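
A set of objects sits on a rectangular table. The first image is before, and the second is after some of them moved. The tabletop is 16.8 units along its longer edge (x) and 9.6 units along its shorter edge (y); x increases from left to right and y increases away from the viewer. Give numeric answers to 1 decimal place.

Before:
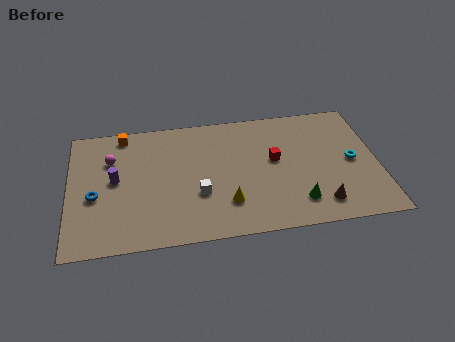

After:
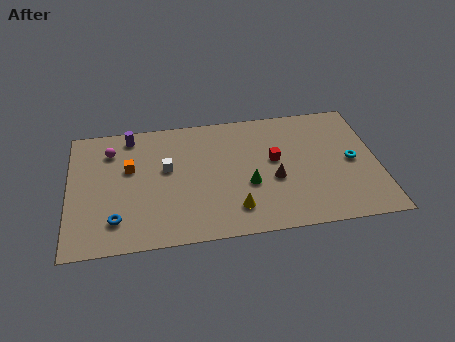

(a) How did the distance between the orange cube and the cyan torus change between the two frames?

-0.8

Before: roughly 13.0 units apart; after: 12.2. That's 0.8 units closer together.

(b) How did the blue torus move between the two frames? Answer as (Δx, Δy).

(1.1, -1.9)

From the two frames, the blue torus sits at roughly (1.4, 4.0) before and (2.5, 2.1) after.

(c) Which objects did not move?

the cyan torus and the red cube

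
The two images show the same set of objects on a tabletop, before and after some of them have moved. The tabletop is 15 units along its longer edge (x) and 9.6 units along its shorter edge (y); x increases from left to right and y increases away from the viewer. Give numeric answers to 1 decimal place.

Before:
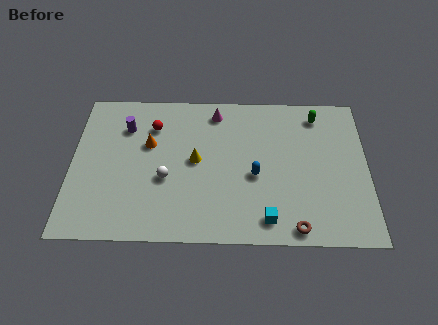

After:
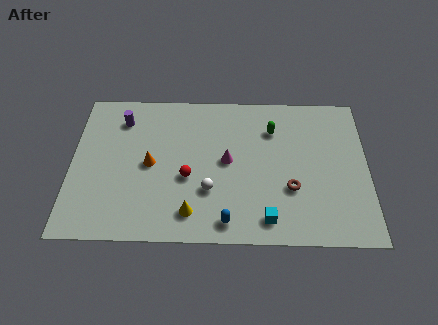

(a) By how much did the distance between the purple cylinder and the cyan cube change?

+0.5

The distance was about 9.2 in the first image and 9.7 in the second, so they moved 0.5 units further apart.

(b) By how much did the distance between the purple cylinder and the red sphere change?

+3.6

The distance was about 1.4 in the first image and 5.0 in the second, so they moved 3.6 units further apart.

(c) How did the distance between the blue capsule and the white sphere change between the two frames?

-2.4

They were about 4.5 units apart before and 2.1 after — 2.4 units closer together.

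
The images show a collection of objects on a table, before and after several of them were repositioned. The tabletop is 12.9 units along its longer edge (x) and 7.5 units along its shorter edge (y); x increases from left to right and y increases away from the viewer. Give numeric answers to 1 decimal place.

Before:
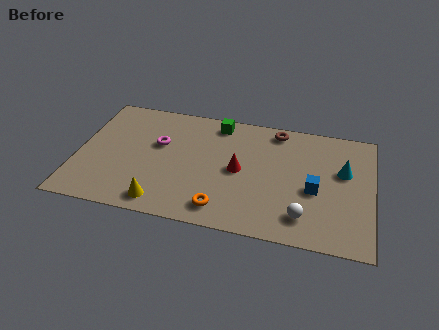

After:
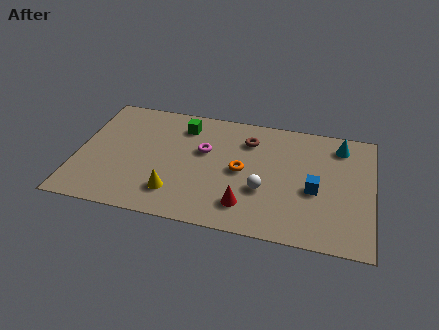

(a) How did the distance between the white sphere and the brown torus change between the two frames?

-2.2

The distance was about 5.3 in the first image and 3.1 in the second, so they moved 2.2 units closer together.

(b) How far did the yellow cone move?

0.9

The yellow cone was near (3.9, 1.0) before and (4.4, 1.7) after, so it travelled √(0.5² + 0.7²) ≈ 0.9 units.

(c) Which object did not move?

the blue cube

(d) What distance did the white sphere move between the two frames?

2.2

From (10.0, 1.5) to (8.2, 2.7), the white sphere covered √(1.8² + 1.2²) ≈ 2.2 units.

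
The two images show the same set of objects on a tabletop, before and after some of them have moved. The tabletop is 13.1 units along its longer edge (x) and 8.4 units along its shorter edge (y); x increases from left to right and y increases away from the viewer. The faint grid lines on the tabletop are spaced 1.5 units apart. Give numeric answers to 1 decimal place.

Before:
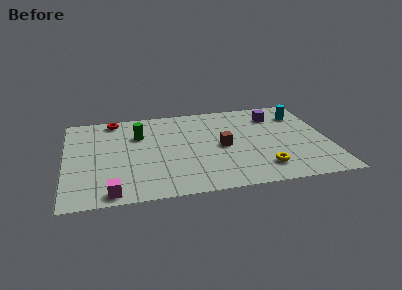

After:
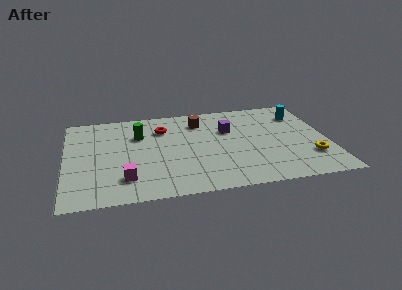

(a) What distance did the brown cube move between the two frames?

2.8

From (7.8, 4.0) to (6.8, 6.6), the brown cube covered √(1.0² + 2.6²) ≈ 2.8 units.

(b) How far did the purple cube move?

2.6

The purple cube moved from about (10.6, 6.5) to (8.2, 5.5), a distance of √(2.4² + 1.0²) ≈ 2.6.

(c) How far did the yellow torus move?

2.5

From (9.7, 1.7) to (12.1, 2.3), the yellow torus covered √(2.4² + 0.6²) ≈ 2.5 units.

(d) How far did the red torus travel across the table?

2.7

The red torus was near (2.5, 7.5) before and (4.9, 6.2) after, so it travelled √(2.4² + 1.3²) ≈ 2.7 units.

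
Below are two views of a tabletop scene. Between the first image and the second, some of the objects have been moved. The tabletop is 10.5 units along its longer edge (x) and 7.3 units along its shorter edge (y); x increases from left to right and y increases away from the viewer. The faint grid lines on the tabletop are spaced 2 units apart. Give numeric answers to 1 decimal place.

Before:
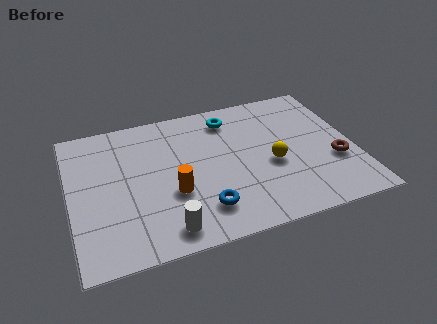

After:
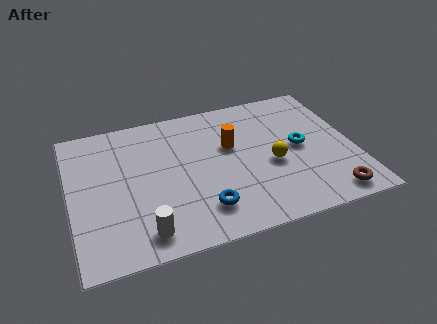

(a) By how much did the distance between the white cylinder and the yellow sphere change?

+0.7

They were about 4.6 units apart before and 5.3 after — 0.7 units further apart.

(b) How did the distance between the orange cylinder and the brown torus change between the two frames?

-1.1

Before: roughly 6.0 units apart; after: 4.9. That's 1.1 units closer together.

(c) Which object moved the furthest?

the cyan torus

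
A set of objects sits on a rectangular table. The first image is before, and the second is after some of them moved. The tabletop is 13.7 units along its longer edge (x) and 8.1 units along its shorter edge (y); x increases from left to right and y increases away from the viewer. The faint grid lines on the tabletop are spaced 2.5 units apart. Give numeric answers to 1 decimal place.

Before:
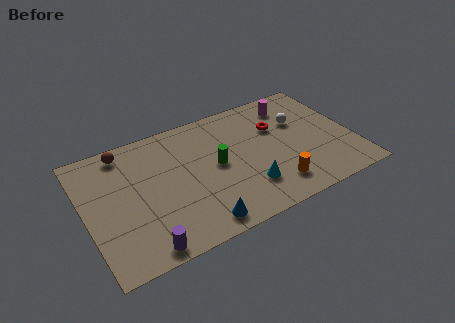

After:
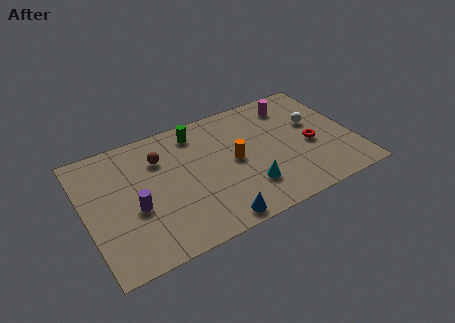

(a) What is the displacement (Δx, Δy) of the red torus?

(1.5, -1.9)

From the two frames, the red torus sits at roughly (10.0, 5.4) before and (11.5, 3.5) after.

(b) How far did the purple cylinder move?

2.5

The purple cylinder moved from about (2.5, 0.8) to (2.4, 3.3), a distance of √(0.1² + 2.5²) ≈ 2.5.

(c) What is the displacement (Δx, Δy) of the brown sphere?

(1.7, -1.2)

The brown sphere was at about (2.3, 7.1) and moved to about (4.0, 5.9).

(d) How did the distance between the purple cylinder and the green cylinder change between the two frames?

-0.4

The distance was about 5.4 in the first image and 5.0 in the second, so they moved 0.4 units closer together.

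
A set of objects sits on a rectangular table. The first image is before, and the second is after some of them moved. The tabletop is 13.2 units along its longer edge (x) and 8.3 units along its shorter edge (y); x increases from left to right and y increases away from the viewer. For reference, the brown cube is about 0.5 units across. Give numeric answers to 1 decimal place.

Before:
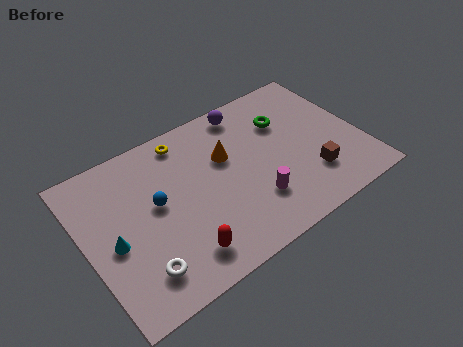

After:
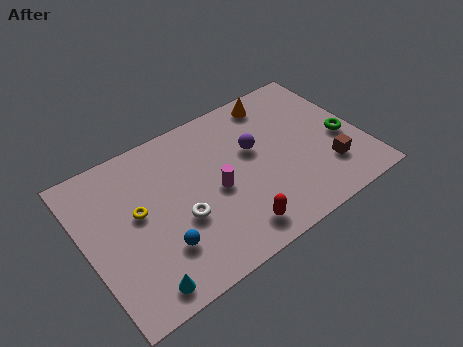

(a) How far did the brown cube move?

0.8

The brown cube was near (10.5, 2.2) before and (11.3, 2.2) after, so it travelled √(0.8² + 0.0²) ≈ 0.8 units.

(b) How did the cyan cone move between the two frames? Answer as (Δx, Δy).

(0.8, -2.7)

From the two frames, the cyan cone sits at roughly (1.2, 3.7) before and (2.0, 1.0) after.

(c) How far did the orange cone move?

3.4

The orange cone moved from about (6.9, 5.3) to (9.7, 7.2), a distance of √(2.8² + 1.9²) ≈ 3.4.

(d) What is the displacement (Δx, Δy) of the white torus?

(2.2, 1.5)

The white torus was at about (2.1, 1.7) and moved to about (4.3, 3.2).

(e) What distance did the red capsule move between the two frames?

2.5

From (4.0, 1.5) to (6.5, 1.3), the red capsule covered √(2.5² + 0.2²) ≈ 2.5 units.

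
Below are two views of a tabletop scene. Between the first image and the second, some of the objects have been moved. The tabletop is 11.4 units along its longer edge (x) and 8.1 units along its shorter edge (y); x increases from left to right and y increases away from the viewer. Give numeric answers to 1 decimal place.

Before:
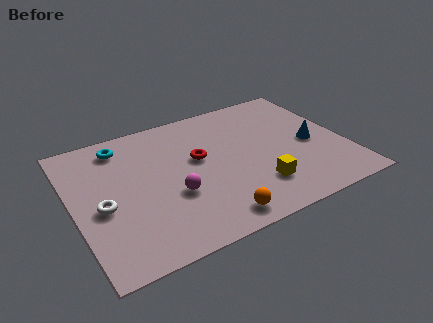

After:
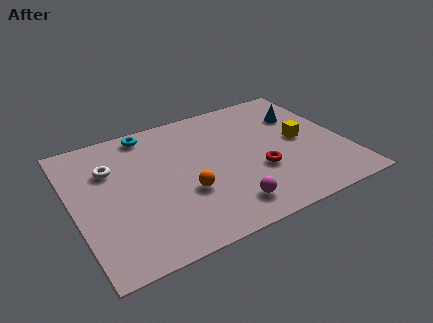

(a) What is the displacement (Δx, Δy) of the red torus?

(2.3, -1.8)

The red torus started near (5.3, 4.7) and ended near (7.6, 2.9).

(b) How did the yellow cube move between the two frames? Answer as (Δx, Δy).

(2.2, 2.1)

The yellow cube started near (7.4, 2.0) and ended near (9.6, 4.1).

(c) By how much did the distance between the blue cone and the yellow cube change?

-1.5

They were about 3.1 units apart before and 1.6 after — 1.5 units closer together.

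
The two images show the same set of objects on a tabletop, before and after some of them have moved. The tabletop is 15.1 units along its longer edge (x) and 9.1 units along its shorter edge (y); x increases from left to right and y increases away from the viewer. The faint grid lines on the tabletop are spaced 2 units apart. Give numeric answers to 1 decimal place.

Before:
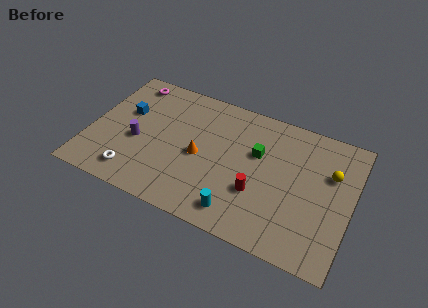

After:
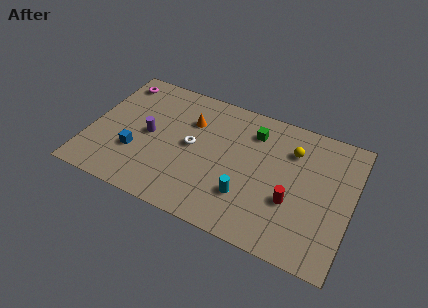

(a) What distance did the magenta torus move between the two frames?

0.7

The magenta torus moved from about (1.8, 7.9) to (1.1, 7.7), a distance of √(0.7² + 0.2²) ≈ 0.7.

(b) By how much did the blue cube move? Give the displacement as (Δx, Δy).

(0.9, -2.6)

The blue cube was at about (1.9, 5.6) and moved to about (2.8, 3.0).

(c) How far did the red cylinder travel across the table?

1.9

The red cylinder moved from about (9.9, 3.1) to (11.8, 3.3), a distance of √(1.9² + 0.2²) ≈ 1.9.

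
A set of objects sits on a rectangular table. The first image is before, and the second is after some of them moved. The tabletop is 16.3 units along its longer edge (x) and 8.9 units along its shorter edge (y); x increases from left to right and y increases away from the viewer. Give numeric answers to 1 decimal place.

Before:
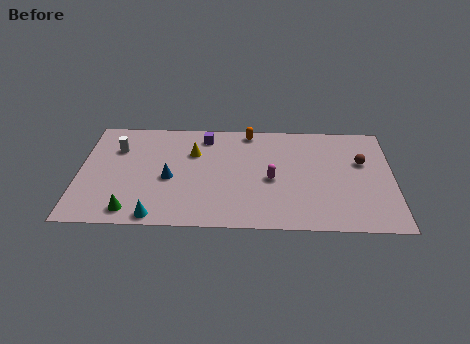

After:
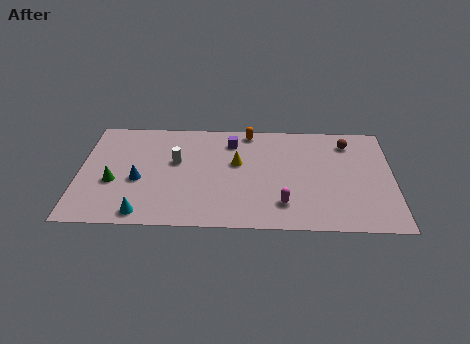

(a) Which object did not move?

the orange capsule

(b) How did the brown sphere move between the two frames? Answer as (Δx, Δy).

(-0.7, 1.6)

The brown sphere started near (14.7, 5.6) and ended near (14.0, 7.2).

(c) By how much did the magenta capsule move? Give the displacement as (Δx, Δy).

(0.6, -2.0)

From the two frames, the magenta capsule sits at roughly (10.0, 4.0) before and (10.6, 2.0) after.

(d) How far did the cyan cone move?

0.7

The cyan cone moved from about (4.1, 0.8) to (3.4, 1.0), a distance of √(0.7² + 0.2²) ≈ 0.7.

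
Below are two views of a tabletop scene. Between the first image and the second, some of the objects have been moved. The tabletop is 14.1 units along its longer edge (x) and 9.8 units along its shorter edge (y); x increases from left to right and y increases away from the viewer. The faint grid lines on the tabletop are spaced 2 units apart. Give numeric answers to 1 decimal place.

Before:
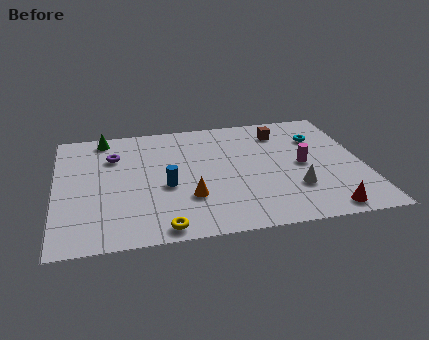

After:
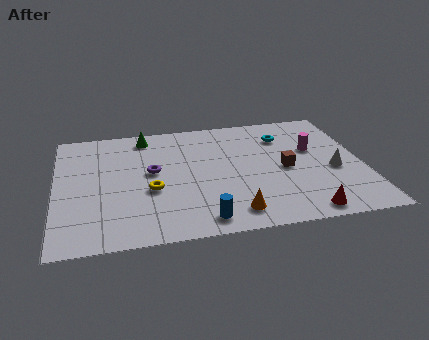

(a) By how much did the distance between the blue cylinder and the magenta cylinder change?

+0.9

Before: roughly 6.3 units apart; after: 7.2. That's 0.9 units further apart.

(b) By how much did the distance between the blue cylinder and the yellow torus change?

+0.3

The distance was about 3.2 in the first image and 3.5 in the second, so they moved 0.3 units further apart.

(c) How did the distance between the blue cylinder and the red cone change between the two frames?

-3.1

The distance was about 7.7 in the first image and 4.6 in the second, so they moved 3.1 units closer together.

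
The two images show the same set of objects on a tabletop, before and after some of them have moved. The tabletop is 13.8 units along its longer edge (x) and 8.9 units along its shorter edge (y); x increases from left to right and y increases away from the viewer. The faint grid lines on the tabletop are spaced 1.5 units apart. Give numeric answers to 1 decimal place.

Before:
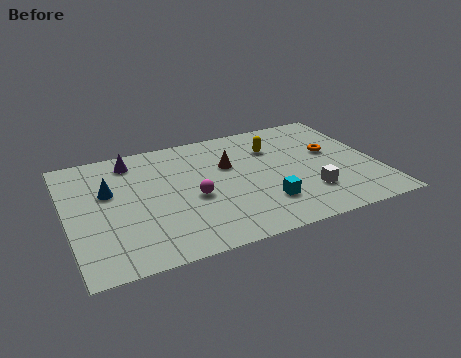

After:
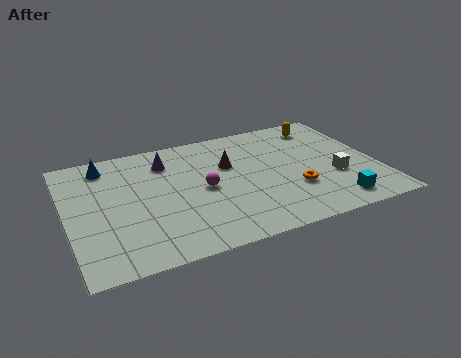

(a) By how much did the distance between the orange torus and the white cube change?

-1.2

They were about 3.1 units apart before and 1.9 after — 1.2 units closer together.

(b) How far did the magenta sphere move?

0.7

The magenta sphere moved from about (5.5, 3.8) to (6.0, 4.3), a distance of √(0.5² + 0.5²) ≈ 0.7.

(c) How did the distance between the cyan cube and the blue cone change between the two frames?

+4.1

Before: roughly 7.3 units apart; after: 11.4. That's 4.1 units further apart.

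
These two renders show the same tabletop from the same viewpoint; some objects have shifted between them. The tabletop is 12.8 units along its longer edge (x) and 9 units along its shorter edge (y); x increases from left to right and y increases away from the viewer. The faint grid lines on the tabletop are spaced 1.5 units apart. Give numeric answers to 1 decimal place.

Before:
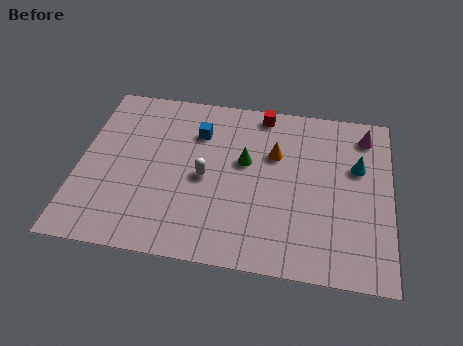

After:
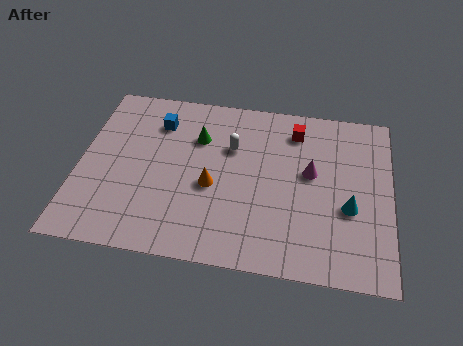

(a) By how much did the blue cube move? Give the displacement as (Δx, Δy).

(-1.7, 0.3)

The blue cube was at about (4.8, 6.6) and moved to about (3.1, 6.9).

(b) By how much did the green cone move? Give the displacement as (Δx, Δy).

(-2.0, 1.0)

From the two frames, the green cone sits at roughly (6.8, 5.3) before and (4.8, 6.3) after.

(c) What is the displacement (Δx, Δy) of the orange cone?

(-2.5, -2.1)

The orange cone started near (8.0, 5.9) and ended near (5.5, 3.8).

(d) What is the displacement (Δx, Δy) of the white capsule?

(1.0, 1.8)

From the two frames, the white capsule sits at roughly (5.2, 4.2) before and (6.2, 6.0) after.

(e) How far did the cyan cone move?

2.2

The cyan cone was near (11.4, 5.7) before and (11.1, 3.5) after, so it travelled √(0.3² + 2.2²) ≈ 2.2 units.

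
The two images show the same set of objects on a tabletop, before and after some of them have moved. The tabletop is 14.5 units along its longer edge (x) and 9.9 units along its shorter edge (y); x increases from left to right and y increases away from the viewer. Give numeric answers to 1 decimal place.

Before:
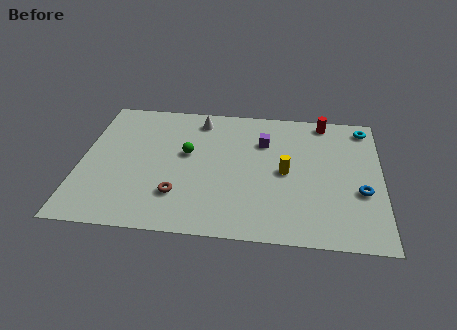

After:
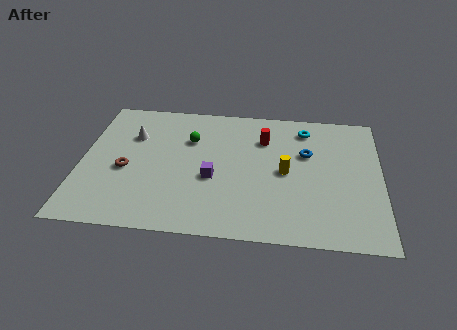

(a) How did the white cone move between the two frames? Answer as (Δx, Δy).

(-3.2, -1.6)

The white cone was at about (5.6, 8.4) and moved to about (2.4, 6.8).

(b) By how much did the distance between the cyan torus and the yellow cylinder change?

-1.9

The distance was about 5.4 in the first image and 3.5 in the second, so they moved 1.9 units closer together.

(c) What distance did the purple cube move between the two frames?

3.8

The purple cube was near (8.8, 7.0) before and (6.4, 4.0) after, so it travelled √(2.4² + 3.0²) ≈ 3.8 units.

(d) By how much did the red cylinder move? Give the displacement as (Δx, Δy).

(-2.9, -1.7)

The red cylinder was at about (11.7, 8.9) and moved to about (8.8, 7.2).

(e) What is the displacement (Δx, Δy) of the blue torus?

(-2.6, 2.6)

From the two frames, the blue torus sits at roughly (13.5, 3.7) before and (10.9, 6.3) after.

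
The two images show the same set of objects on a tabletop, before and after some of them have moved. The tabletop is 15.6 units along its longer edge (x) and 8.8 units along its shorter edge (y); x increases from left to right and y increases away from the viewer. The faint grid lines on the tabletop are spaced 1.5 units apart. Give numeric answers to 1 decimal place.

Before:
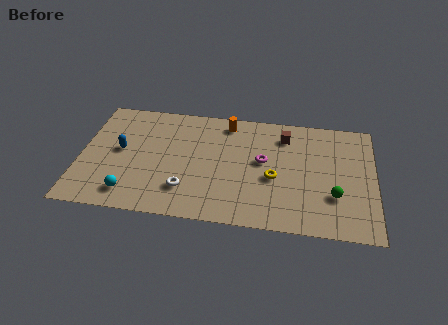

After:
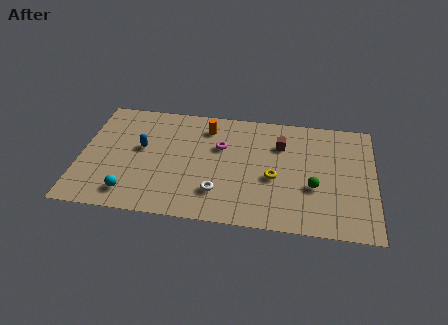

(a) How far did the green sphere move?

1.2

From (13.5, 2.8) to (12.4, 3.3), the green sphere covered √(1.1² + 0.5²) ≈ 1.2 units.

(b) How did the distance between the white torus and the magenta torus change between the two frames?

-1.3

They were about 4.8 units apart before and 3.5 after — 1.3 units closer together.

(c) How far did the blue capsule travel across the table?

1.1

The blue capsule was near (2.1, 4.7) before and (3.2, 5.0) after, so it travelled √(1.1² + 0.3²) ≈ 1.1 units.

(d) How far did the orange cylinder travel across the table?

1.2

From (7.7, 7.6) to (6.6, 7.1), the orange cylinder covered √(1.1² + 0.5²) ≈ 1.2 units.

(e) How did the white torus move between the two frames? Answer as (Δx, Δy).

(1.7, 0.0)

The white torus was at about (5.7, 2.2) and moved to about (7.4, 2.2).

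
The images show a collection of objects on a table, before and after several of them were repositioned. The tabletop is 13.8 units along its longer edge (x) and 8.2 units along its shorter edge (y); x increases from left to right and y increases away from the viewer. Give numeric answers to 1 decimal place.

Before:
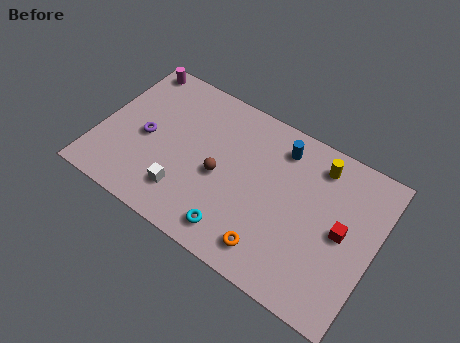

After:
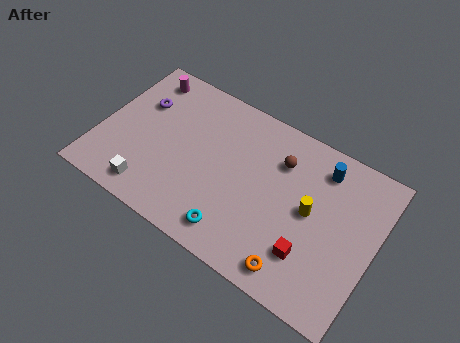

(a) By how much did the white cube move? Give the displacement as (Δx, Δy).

(-1.6, -0.7)

The white cube was at about (4.6, 1.9) and moved to about (3.0, 1.2).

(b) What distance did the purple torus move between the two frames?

1.8

The purple torus moved from about (2.3, 3.8) to (1.7, 5.5), a distance of √(0.6² + 1.7²) ≈ 1.8.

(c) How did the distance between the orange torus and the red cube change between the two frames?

-2.9

The distance was about 4.1 in the first image and 1.2 in the second, so they moved 2.9 units closer together.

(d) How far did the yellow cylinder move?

2.5

The yellow cylinder was near (10.6, 6.8) before and (10.6, 4.3) after, so it travelled √(0.0² + 2.5²) ≈ 2.5 units.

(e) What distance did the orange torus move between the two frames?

1.3

The orange torus moved from about (9.1, 1.4) to (10.4, 1.1), a distance of √(1.3² + 0.3²) ≈ 1.3.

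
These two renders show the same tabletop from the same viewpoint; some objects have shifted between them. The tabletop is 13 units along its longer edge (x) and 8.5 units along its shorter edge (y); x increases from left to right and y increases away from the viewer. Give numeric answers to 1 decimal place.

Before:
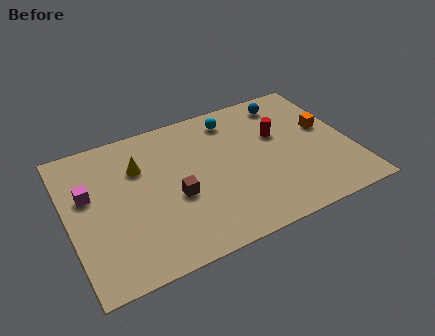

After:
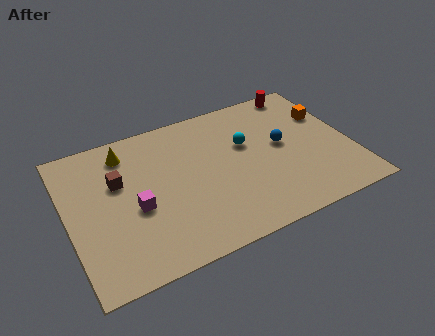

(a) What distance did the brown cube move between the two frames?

3.1

The brown cube moved from about (4.8, 3.5) to (2.4, 5.4), a distance of √(2.4² + 1.9²) ≈ 3.1.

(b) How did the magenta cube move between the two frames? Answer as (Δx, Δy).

(2.0, -1.6)

The magenta cube started near (1.0, 5.2) and ended near (3.0, 3.6).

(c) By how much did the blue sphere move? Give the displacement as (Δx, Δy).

(-0.6, -2.6)

The blue sphere started near (10.5, 7.2) and ended near (9.9, 4.6).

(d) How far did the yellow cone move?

1.2

The yellow cone moved from about (3.4, 5.9) to (2.9, 7.0), a distance of √(0.5² + 1.1²) ≈ 1.2.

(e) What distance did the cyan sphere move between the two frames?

1.8

From (7.9, 7.1) to (8.3, 5.3), the cyan sphere covered √(0.4² + 1.8²) ≈ 1.8 units.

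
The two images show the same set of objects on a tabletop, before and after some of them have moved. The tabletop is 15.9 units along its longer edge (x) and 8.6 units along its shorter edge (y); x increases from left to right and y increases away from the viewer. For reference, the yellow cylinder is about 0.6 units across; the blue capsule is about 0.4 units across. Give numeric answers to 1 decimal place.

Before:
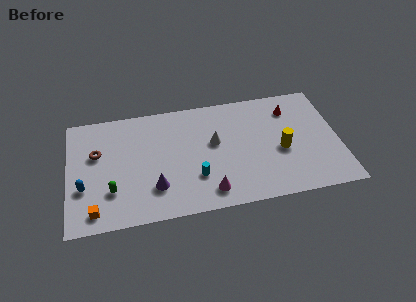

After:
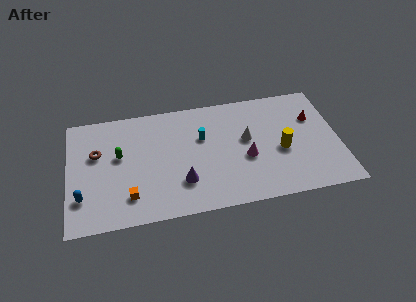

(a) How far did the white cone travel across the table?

1.9

From (8.6, 5.0) to (10.5, 4.9), the white cone covered √(1.9² + 0.1²) ≈ 1.9 units.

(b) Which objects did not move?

the brown torus and the yellow cylinder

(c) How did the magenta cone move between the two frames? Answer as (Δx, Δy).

(2.3, 2.1)

The magenta cone started near (8.1, 1.4) and ended near (10.4, 3.5).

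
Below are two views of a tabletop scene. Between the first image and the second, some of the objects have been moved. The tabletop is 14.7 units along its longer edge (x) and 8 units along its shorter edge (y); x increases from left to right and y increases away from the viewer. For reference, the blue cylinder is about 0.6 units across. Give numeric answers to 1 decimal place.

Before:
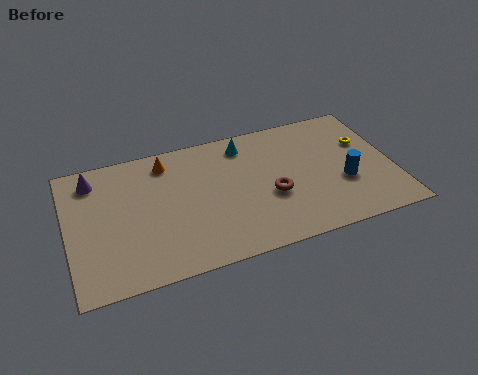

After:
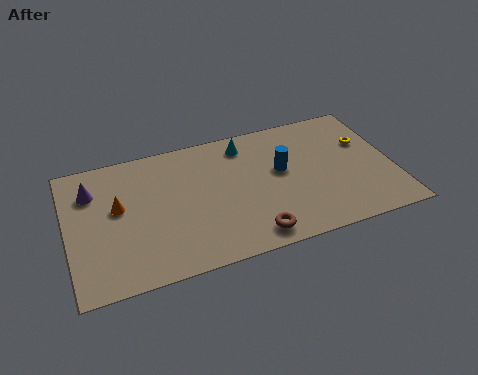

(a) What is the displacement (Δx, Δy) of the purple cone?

(-0.1, -0.7)

The purple cone started near (1.3, 6.6) and ended near (1.2, 5.9).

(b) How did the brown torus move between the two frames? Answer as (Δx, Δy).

(-1.1, -2.1)

The brown torus started near (9.1, 3.2) and ended near (8.0, 1.1).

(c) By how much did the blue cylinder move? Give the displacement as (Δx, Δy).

(-2.7, 1.6)

From the two frames, the blue cylinder sits at roughly (12.4, 3.0) before and (9.7, 4.6) after.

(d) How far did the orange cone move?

3.1

From (4.6, 6.7) to (2.3, 4.6), the orange cone covered √(2.3² + 2.1²) ≈ 3.1 units.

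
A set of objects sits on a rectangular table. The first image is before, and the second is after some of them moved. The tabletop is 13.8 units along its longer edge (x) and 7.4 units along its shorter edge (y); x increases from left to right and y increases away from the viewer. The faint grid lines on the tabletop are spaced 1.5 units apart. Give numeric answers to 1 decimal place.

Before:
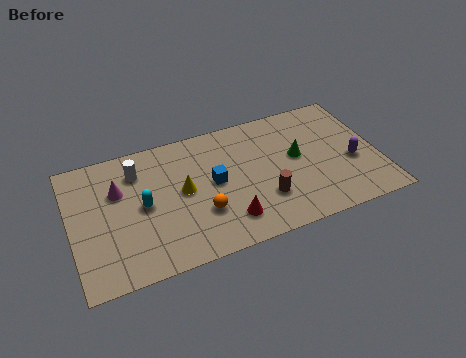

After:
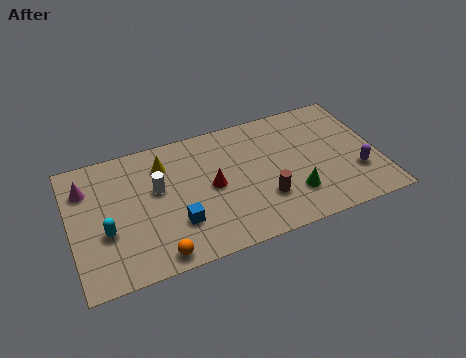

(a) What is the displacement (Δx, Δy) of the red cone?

(-0.5, 2.1)

The red cone started near (6.8, 1.6) and ended near (6.3, 3.7).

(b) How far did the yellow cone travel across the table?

1.9

From (5.0, 3.9) to (4.3, 5.7), the yellow cone covered √(0.7² + 1.8²) ≈ 1.9 units.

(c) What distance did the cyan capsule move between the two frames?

1.9

The cyan capsule was near (3.2, 3.7) before and (1.5, 2.8) after, so it travelled √(1.7² + 0.9²) ≈ 1.9 units.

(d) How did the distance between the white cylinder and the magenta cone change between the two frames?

+2.1

Before: roughly 1.2 units apart; after: 3.3. That's 2.1 units further apart.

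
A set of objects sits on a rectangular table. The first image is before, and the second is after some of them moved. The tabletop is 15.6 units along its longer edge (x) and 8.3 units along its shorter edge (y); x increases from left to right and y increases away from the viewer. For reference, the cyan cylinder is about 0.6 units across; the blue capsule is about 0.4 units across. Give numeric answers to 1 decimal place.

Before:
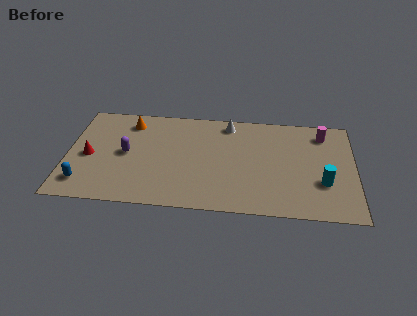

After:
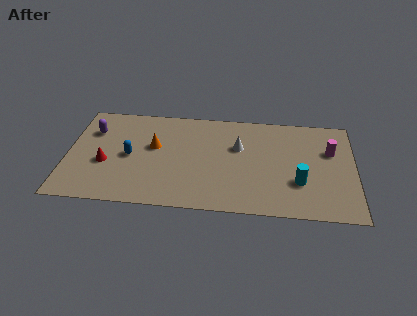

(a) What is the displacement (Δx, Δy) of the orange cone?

(1.4, -1.9)

The orange cone was at about (3.3, 6.8) and moved to about (4.7, 4.9).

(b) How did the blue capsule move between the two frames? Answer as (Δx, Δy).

(2.4, 2.4)

From the two frames, the blue capsule sits at roughly (1.0, 1.6) before and (3.4, 4.0) after.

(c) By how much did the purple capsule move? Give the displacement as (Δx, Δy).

(-1.9, 1.7)

From the two frames, the purple capsule sits at roughly (3.2, 4.2) before and (1.3, 5.9) after.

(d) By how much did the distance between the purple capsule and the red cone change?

+0.7

Before: roughly 2.0 units apart; after: 2.7. That's 0.7 units further apart.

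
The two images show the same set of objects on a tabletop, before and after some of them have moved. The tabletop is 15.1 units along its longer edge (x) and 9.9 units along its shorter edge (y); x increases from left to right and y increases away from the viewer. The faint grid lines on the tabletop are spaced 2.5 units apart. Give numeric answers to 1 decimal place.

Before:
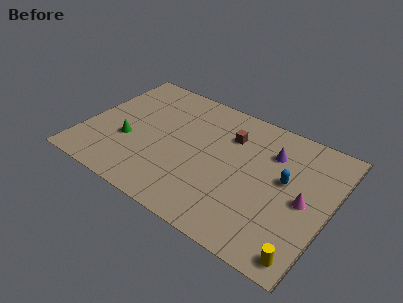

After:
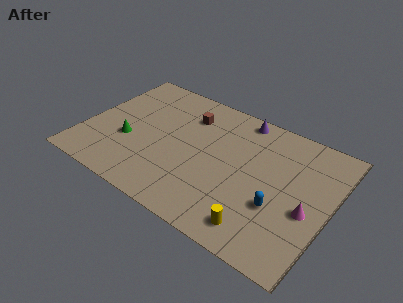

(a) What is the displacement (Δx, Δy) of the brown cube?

(-2.7, 0.3)

The brown cube started near (8.6, 7.2) and ended near (5.9, 7.5).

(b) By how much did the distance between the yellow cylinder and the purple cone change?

+1.0

Before: roughly 6.8 units apart; after: 7.8. That's 1.0 units further apart.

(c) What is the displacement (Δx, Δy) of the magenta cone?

(0.3, -0.6)

From the two frames, the magenta cone sits at roughly (13.6, 4.7) before and (13.9, 4.1) after.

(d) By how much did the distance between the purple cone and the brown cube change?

+0.8

Before: roughly 2.6 units apart; after: 3.4. That's 0.8 units further apart.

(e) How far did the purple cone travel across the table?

2.8

The purple cone was near (11.2, 7.2) before and (9.0, 8.9) after, so it travelled √(2.2² + 1.7²) ≈ 2.8 units.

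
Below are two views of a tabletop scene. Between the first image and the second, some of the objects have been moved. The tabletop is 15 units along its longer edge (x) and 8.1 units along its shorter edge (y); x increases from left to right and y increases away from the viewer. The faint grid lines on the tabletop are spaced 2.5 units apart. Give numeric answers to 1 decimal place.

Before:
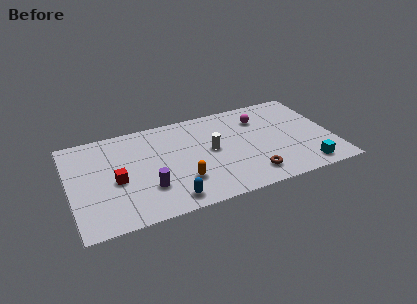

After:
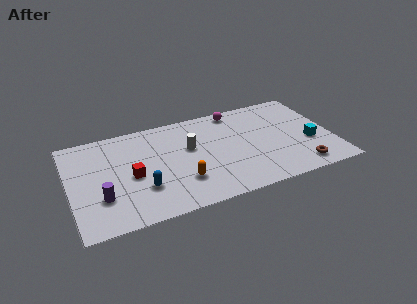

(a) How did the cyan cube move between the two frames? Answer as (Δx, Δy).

(0.5, 2.0)

The cyan cube was at about (13.2, 1.1) and moved to about (13.7, 3.1).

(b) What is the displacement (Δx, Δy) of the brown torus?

(2.8, -0.3)

The brown torus was at about (10.1, 1.5) and moved to about (12.9, 1.2).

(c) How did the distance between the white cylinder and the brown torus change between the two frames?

+3.6

The distance was about 3.4 in the first image and 7.0 in the second, so they moved 3.6 units further apart.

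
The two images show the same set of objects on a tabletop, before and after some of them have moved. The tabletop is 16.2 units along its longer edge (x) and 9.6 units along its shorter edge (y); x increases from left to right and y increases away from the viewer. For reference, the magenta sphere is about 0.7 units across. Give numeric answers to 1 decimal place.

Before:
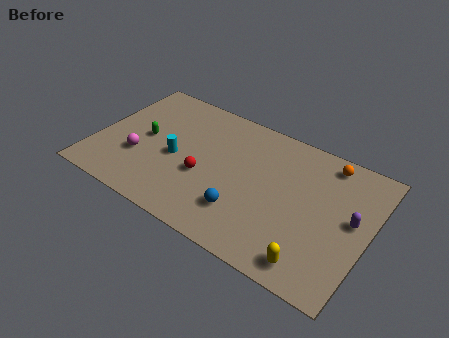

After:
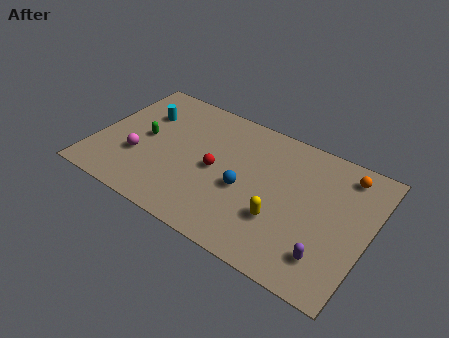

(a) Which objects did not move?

the green capsule and the magenta sphere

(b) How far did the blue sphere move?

1.6

The blue sphere was near (9.2, 2.5) before and (9.0, 4.1) after, so it travelled √(0.2² + 1.6²) ≈ 1.6 units.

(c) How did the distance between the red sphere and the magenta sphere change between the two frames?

+0.8

Before: roughly 3.9 units apart; after: 4.7. That's 0.8 units further apart.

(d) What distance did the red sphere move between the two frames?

1.0

The red sphere was near (6.6, 3.8) before and (7.2, 4.6) after, so it travelled √(0.6² + 0.8²) ≈ 1.0 units.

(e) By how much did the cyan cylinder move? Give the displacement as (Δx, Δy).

(-2.4, 2.4)

From the two frames, the cyan cylinder sits at roughly (4.8, 4.3) before and (2.4, 6.7) after.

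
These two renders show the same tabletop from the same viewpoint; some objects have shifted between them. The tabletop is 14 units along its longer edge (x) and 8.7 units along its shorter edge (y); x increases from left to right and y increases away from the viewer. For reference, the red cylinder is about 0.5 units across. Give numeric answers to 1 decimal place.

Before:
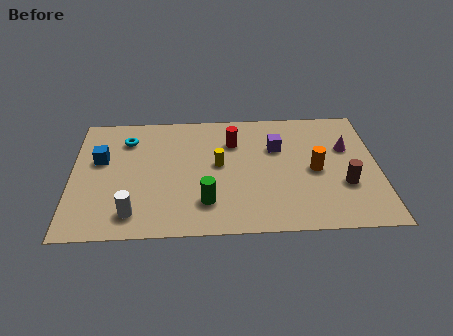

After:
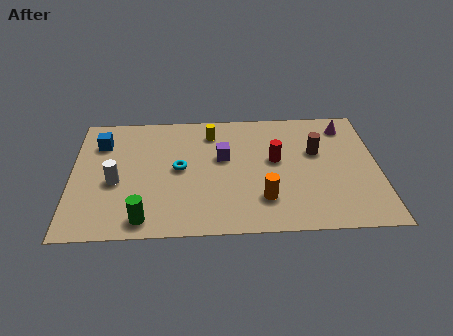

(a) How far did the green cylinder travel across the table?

3.0

From (6.1, 2.1) to (3.3, 1.1), the green cylinder covered √(2.8² + 1.0²) ≈ 3.0 units.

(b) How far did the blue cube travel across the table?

1.2

From (1.3, 5.3) to (1.3, 6.5), the blue cube covered √(0.0² + 1.2²) ≈ 1.2 units.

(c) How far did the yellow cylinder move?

2.3

From (6.7, 4.7) to (6.4, 7.0), the yellow cylinder covered √(0.3² + 2.3²) ≈ 2.3 units.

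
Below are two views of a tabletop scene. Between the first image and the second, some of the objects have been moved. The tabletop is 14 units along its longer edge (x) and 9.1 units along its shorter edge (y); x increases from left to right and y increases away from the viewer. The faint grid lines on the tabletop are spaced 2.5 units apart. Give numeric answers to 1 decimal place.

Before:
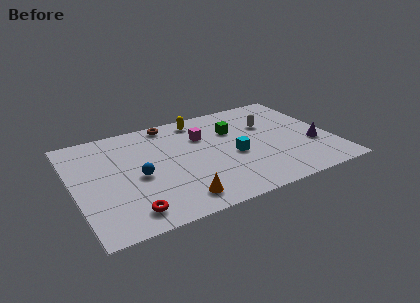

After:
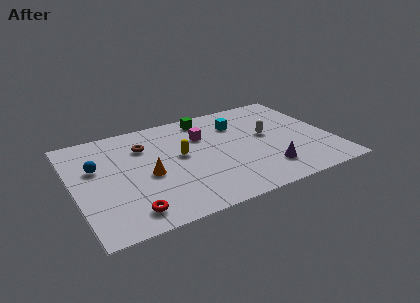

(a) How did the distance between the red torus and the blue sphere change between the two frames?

+1.7

The distance was about 2.8 in the first image and 4.5 in the second, so they moved 1.7 units further apart.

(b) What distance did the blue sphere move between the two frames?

2.6

The blue sphere moved from about (3.4, 4.1) to (1.3, 5.7), a distance of √(2.1² + 1.6²) ≈ 2.6.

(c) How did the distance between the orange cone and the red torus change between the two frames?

+0.3

Before: roughly 2.6 units apart; after: 2.9. That's 0.3 units further apart.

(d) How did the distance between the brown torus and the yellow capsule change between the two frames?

+0.8

Before: roughly 1.6 units apart; after: 2.4. That's 0.8 units further apart.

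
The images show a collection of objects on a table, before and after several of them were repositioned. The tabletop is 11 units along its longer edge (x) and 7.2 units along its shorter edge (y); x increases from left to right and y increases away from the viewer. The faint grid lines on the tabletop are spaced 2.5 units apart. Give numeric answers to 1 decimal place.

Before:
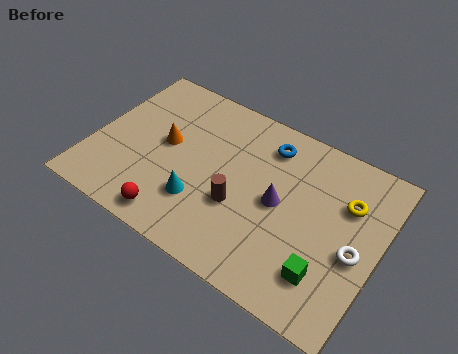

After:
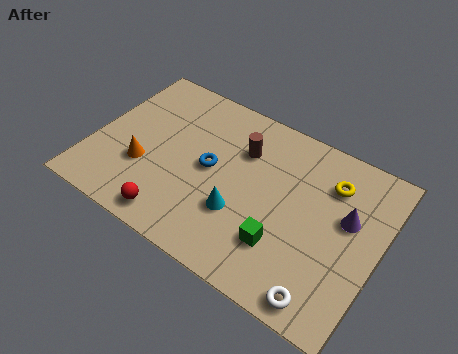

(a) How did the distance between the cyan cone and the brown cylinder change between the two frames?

+1.2

The distance was about 1.5 in the first image and 2.7 in the second, so they moved 1.2 units further apart.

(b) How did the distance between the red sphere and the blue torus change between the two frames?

-2.7

Before: roughly 5.6 units apart; after: 2.9. That's 2.7 units closer together.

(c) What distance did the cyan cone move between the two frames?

1.5

The cyan cone moved from about (4.4, 2.1) to (5.9, 2.4), a distance of √(1.5² + 0.3²) ≈ 1.5.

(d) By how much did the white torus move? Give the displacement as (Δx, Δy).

(-0.8, -2.3)

The white torus was at about (10.2, 3.1) and moved to about (9.4, 0.8).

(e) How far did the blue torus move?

2.8

The blue torus moved from about (6.4, 5.8) to (4.5, 3.7), a distance of √(1.9² + 2.1²) ≈ 2.8.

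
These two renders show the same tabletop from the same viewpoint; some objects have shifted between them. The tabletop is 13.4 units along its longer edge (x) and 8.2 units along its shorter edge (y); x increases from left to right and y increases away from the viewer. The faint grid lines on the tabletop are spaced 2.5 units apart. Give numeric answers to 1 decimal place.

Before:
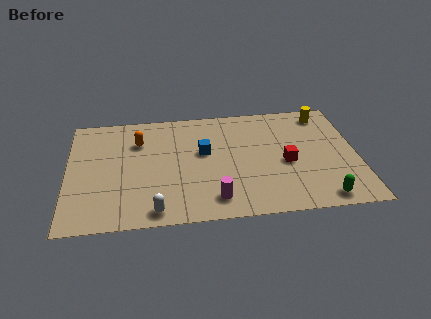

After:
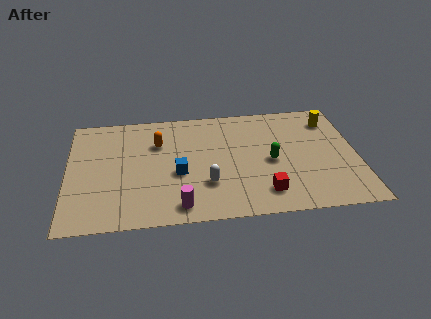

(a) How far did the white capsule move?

2.9

From (4.0, 0.9) to (6.4, 2.5), the white capsule covered √(2.4² + 1.6²) ≈ 2.9 units.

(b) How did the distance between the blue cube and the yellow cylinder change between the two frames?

+1.7

They were about 6.1 units apart before and 7.8 after — 1.7 units further apart.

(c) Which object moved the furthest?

the green capsule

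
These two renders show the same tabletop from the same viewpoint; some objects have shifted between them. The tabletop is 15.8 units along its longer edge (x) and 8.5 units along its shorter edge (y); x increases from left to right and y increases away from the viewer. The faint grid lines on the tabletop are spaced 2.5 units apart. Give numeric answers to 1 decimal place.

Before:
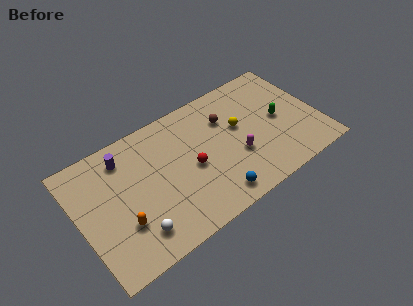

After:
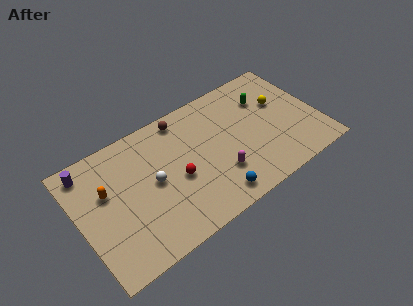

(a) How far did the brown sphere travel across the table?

3.1

From (10.0, 6.0) to (7.3, 7.5), the brown sphere covered √(2.7² + 1.5²) ≈ 3.1 units.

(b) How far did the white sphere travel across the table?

3.1

The white sphere moved from about (3.2, 1.7) to (4.8, 4.3), a distance of √(1.6² + 2.6²) ≈ 3.1.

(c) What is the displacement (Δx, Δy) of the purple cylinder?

(-2.3, 0.4)

The purple cylinder started near (3.3, 6.9) and ended near (1.0, 7.3).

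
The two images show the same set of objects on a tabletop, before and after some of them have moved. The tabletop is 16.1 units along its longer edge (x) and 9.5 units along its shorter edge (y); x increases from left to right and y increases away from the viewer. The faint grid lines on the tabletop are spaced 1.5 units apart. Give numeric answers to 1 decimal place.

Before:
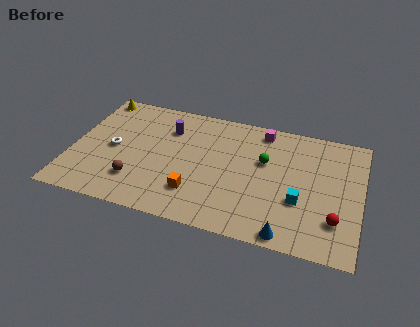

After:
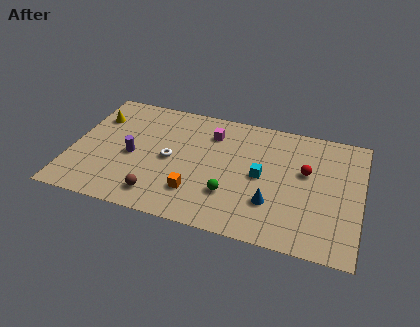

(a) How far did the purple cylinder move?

3.2

The purple cylinder moved from about (5.2, 7.0) to (3.4, 4.3), a distance of √(1.8² + 2.7²) ≈ 3.2.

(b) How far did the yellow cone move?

1.7

From (0.9, 8.6) to (1.1, 6.9), the yellow cone covered √(0.2² + 1.7²) ≈ 1.7 units.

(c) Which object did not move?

the orange cube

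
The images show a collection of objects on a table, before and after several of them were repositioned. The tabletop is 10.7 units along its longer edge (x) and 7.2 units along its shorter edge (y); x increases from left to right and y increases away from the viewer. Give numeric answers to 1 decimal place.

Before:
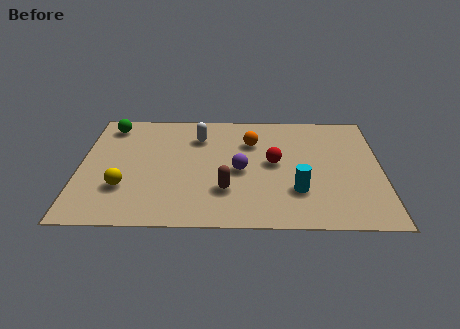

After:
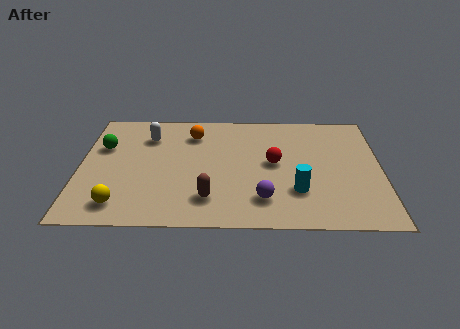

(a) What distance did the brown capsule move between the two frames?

0.8

The brown capsule was near (5.2, 2.1) before and (4.6, 1.6) after, so it travelled √(0.6² + 0.5²) ≈ 0.8 units.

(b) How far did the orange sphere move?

2.2

The orange sphere was near (6.1, 5.1) before and (4.0, 5.6) after, so it travelled √(2.1² + 0.5²) ≈ 2.2 units.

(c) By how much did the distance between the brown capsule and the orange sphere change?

+0.9

Before: roughly 3.1 units apart; after: 4.0. That's 0.9 units further apart.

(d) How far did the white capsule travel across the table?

1.8

The white capsule moved from about (4.2, 5.4) to (2.4, 5.4), a distance of √(1.8² + 0.0²) ≈ 1.8.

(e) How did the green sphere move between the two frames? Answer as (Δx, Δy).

(-0.2, -1.4)

The green sphere was at about (1.0, 6.1) and moved to about (0.8, 4.7).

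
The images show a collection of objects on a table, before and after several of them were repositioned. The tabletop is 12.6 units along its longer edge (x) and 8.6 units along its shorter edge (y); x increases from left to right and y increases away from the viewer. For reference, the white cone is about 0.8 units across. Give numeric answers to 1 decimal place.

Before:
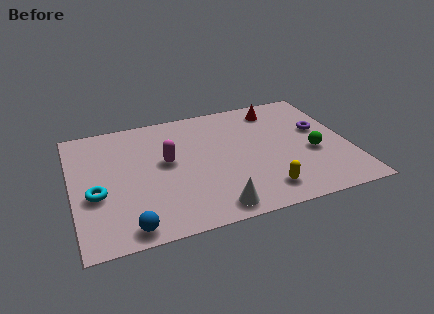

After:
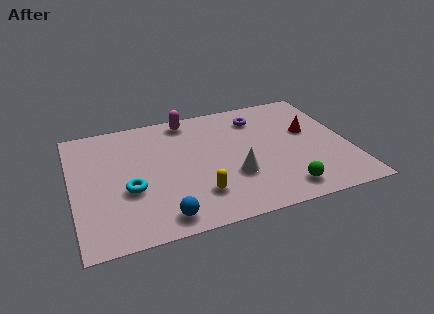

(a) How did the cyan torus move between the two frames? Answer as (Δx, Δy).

(1.5, -0.1)

The cyan torus started near (1.0, 3.4) and ended near (2.5, 3.3).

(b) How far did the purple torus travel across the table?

3.2

From (11.4, 5.1) to (8.7, 6.8), the purple torus covered √(2.7² + 1.7²) ≈ 3.2 units.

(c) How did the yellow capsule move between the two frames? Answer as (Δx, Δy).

(-2.9, 0.6)

The yellow capsule started near (8.4, 1.5) and ended near (5.5, 2.1).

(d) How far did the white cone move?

2.2

The white cone moved from about (6.1, 1.0) to (7.2, 2.9), a distance of √(1.1² + 1.9²) ≈ 2.2.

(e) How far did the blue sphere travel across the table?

1.5

The blue sphere moved from about (2.3, 0.9) to (3.8, 1.1), a distance of √(1.5² + 0.2²) ≈ 1.5.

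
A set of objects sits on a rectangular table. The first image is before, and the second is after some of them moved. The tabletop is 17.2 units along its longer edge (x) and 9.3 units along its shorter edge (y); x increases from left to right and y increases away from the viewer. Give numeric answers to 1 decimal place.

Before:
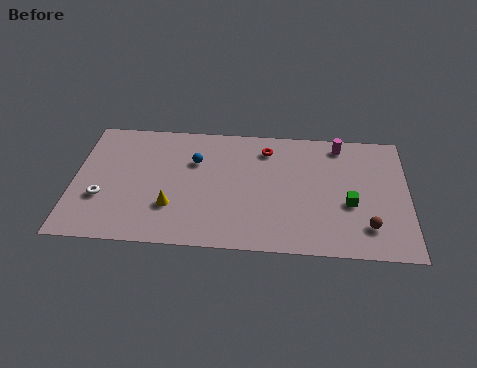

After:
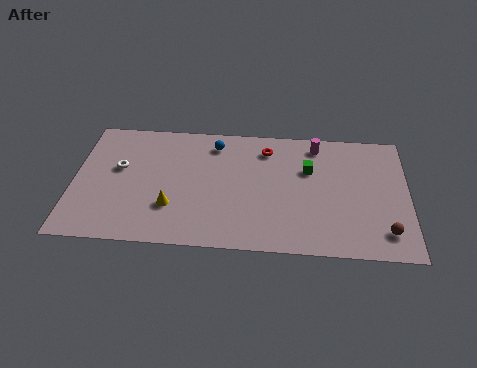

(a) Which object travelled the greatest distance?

the green cube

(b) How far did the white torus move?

2.4

The white torus moved from about (1.5, 3.2) to (2.3, 5.5), a distance of √(0.8² + 2.3²) ≈ 2.4.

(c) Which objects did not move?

the yellow cone and the red torus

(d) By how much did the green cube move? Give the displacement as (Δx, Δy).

(-2.1, 2.4)

The green cube was at about (14.2, 3.7) and moved to about (12.1, 6.1).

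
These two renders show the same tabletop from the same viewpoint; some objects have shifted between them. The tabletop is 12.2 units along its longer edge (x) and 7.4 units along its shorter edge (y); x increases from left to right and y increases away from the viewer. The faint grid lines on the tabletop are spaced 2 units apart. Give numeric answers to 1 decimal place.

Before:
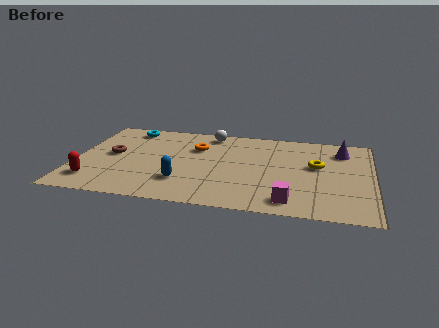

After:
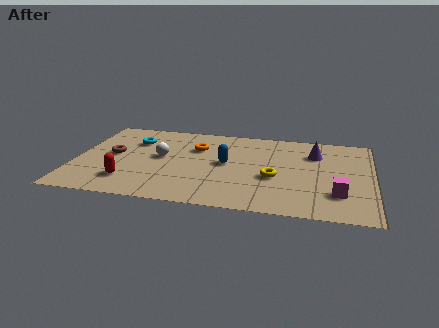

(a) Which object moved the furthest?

the white sphere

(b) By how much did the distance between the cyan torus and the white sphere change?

-1.6

Before: roughly 3.4 units apart; after: 1.8. That's 1.6 units closer together.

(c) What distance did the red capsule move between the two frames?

1.4

From (0.9, 1.5) to (2.3, 1.7), the red capsule covered √(1.4² + 0.2²) ≈ 1.4 units.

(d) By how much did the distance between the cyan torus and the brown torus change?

-0.9

They were about 2.5 units apart before and 1.6 after — 0.9 units closer together.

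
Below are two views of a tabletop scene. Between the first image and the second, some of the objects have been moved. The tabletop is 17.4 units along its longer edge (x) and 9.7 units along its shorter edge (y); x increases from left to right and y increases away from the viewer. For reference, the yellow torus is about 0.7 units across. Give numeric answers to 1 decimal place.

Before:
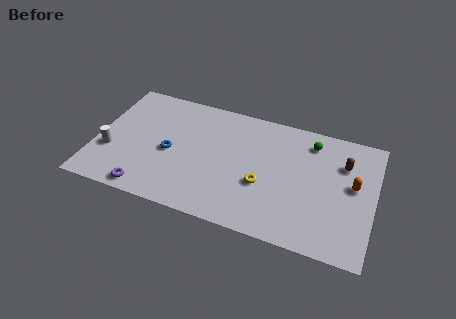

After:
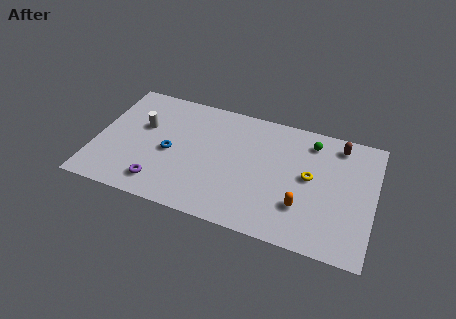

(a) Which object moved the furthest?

the orange capsule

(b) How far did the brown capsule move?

1.5

The brown capsule moved from about (15.4, 6.9) to (15.0, 8.3), a distance of √(0.4² + 1.4²) ≈ 1.5.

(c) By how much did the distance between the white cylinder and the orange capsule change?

-4.4

Before: roughly 15.2 units apart; after: 10.8. That's 4.4 units closer together.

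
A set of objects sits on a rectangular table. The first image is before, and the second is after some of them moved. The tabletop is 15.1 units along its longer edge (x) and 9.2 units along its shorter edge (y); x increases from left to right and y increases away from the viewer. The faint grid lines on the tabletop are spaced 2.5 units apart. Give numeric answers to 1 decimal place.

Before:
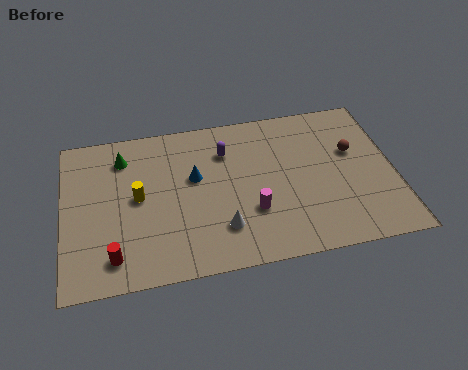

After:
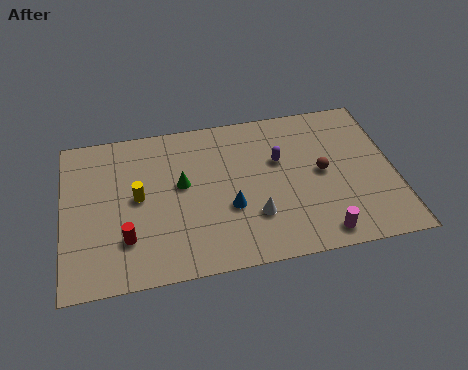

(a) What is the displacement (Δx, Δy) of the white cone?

(1.5, 0.4)

The white cone was at about (7.1, 2.3) and moved to about (8.6, 2.7).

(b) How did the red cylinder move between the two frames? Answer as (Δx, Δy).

(0.6, 0.9)

From the two frames, the red cylinder sits at roughly (2.2, 1.6) before and (2.8, 2.5) after.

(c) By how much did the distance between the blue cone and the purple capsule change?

+1.4

They were about 2.0 units apart before and 3.4 after — 1.4 units further apart.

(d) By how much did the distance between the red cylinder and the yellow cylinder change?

-1.0

They were about 3.4 units apart before and 2.4 after — 1.0 units closer together.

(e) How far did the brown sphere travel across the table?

1.8

The brown sphere was near (13.3, 5.7) before and (11.8, 4.7) after, so it travelled √(1.5² + 1.0²) ≈ 1.8 units.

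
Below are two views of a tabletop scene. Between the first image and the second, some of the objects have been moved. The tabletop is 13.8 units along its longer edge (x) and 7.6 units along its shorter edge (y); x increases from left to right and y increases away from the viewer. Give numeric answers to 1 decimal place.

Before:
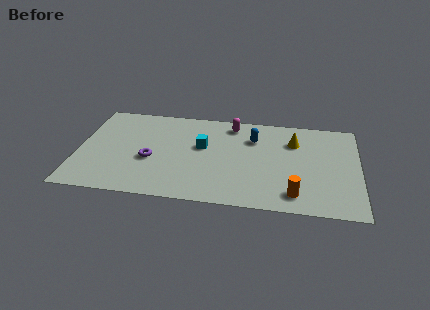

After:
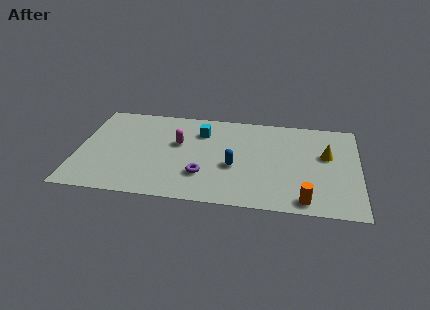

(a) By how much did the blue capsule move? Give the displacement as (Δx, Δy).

(-0.9, -2.4)

From the two frames, the blue capsule sits at roughly (8.6, 5.5) before and (7.7, 3.1) after.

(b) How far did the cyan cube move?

1.2

From (6.1, 4.5) to (6.0, 5.7), the cyan cube covered √(0.1² + 1.2²) ≈ 1.2 units.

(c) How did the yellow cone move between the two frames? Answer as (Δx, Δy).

(1.6, -0.9)

The yellow cone started near (10.6, 5.5) and ended near (12.2, 4.6).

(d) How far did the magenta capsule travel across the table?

3.2

The magenta capsule was near (7.5, 6.5) before and (4.9, 4.6) after, so it travelled √(2.6² + 1.9²) ≈ 3.2 units.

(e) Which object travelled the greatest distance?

the magenta capsule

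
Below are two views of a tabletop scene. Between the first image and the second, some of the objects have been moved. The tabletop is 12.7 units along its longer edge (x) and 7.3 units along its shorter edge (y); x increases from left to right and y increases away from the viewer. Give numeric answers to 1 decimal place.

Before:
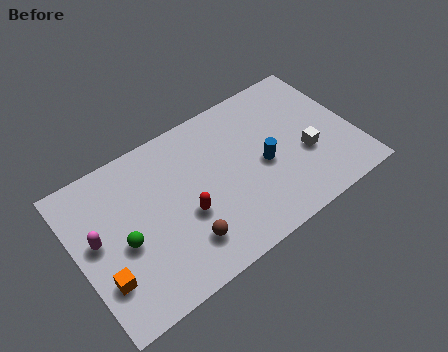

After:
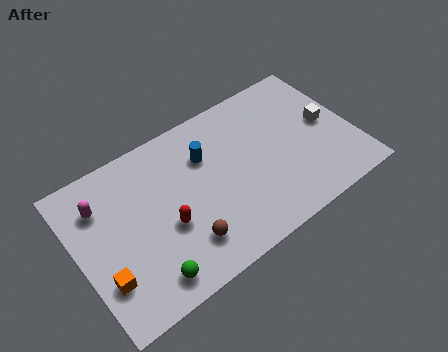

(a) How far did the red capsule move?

0.9

The red capsule was near (4.8, 2.9) before and (3.9, 2.9) after, so it travelled √(0.9² + 0.0²) ≈ 0.9 units.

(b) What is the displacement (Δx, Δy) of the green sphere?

(0.7, -2.1)

The green sphere started near (2.0, 3.2) and ended near (2.7, 1.1).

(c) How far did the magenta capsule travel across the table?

1.5

The magenta capsule moved from about (0.9, 4.0) to (1.3, 5.4), a distance of √(0.4² + 1.4²) ≈ 1.5.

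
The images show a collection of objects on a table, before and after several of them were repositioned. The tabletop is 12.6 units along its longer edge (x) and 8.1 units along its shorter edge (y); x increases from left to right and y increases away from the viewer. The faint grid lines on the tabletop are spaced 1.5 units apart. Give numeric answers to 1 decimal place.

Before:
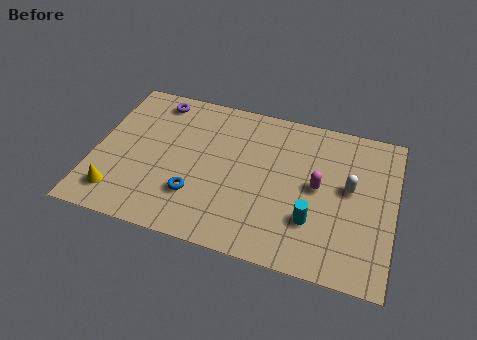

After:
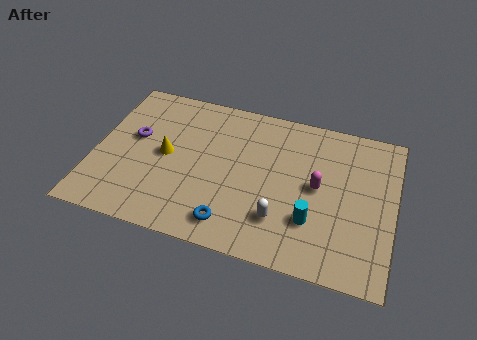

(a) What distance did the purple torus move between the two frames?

2.4

From (2.3, 7.0) to (1.6, 4.7), the purple torus covered √(0.7² + 2.3²) ≈ 2.4 units.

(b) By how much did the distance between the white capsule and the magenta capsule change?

+1.2

The distance was about 1.3 in the first image and 2.5 in the second, so they moved 1.2 units further apart.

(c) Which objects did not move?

the magenta capsule and the cyan cylinder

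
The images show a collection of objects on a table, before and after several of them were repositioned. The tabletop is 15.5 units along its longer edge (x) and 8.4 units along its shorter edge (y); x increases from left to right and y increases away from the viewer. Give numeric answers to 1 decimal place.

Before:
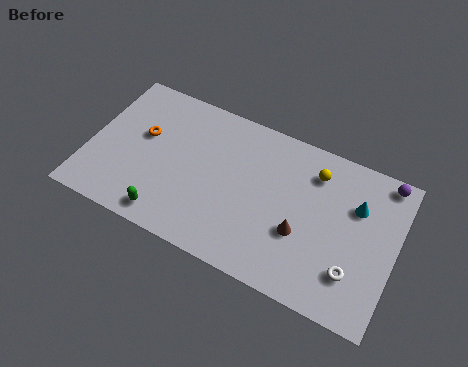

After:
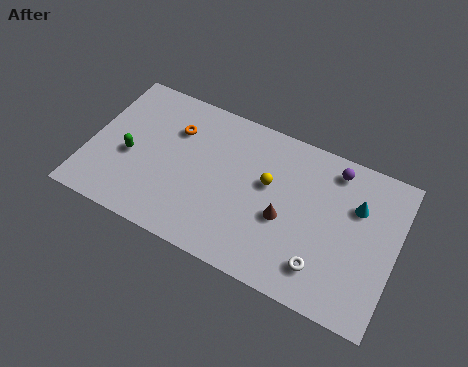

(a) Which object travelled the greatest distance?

the green capsule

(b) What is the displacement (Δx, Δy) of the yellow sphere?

(-2.2, -1.6)

From the two frames, the yellow sphere sits at roughly (11.2, 6.6) before and (9.0, 5.0) after.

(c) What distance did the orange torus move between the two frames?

1.8

The orange torus was near (2.6, 5.0) before and (4.1, 6.0) after, so it travelled √(1.5² + 1.0²) ≈ 1.8 units.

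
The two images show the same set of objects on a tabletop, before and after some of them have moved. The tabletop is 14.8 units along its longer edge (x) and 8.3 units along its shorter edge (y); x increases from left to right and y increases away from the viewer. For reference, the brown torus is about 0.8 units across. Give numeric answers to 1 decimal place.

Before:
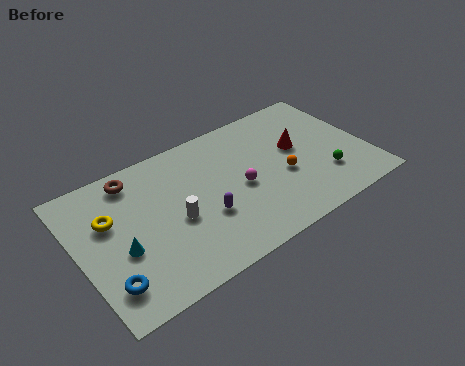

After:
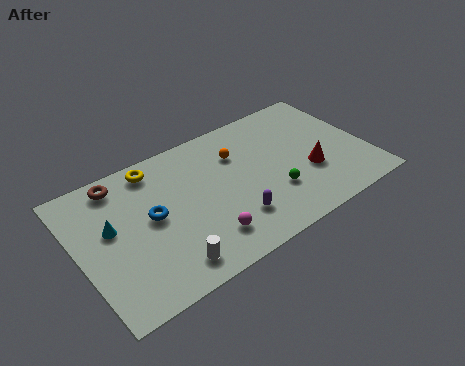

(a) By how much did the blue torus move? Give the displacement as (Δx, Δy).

(2.6, 2.6)

The blue torus started near (1.1, 1.8) and ended near (3.7, 4.4).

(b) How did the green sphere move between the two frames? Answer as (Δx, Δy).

(-2.7, 0.3)

From the two frames, the green sphere sits at roughly (12.4, 2.3) before and (9.7, 2.6) after.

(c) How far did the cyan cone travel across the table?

1.5

The cyan cone was near (2.0, 3.3) before and (1.7, 4.8) after, so it travelled √(0.3² + 1.5²) ≈ 1.5 units.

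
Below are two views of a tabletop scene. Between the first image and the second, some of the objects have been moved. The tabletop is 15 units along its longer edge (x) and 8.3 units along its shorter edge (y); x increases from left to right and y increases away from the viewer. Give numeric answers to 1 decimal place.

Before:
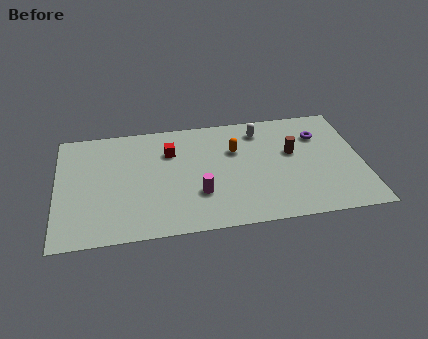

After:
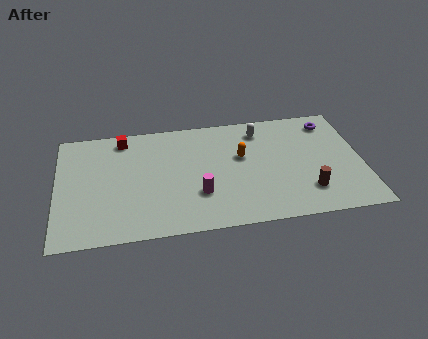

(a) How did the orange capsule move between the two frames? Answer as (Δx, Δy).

(0.3, -0.5)

The orange capsule was at about (8.8, 5.5) and moved to about (9.1, 5.0).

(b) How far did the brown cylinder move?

3.0

From (11.6, 4.9) to (12.2, 2.0), the brown cylinder covered √(0.6² + 2.9²) ≈ 3.0 units.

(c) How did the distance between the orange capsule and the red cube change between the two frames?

+3.0

They were about 3.2 units apart before and 6.2 after — 3.0 units further apart.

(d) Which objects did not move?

the magenta cylinder and the white capsule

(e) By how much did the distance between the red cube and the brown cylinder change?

+4.2

Before: roughly 6.1 units apart; after: 10.3. That's 4.2 units further apart.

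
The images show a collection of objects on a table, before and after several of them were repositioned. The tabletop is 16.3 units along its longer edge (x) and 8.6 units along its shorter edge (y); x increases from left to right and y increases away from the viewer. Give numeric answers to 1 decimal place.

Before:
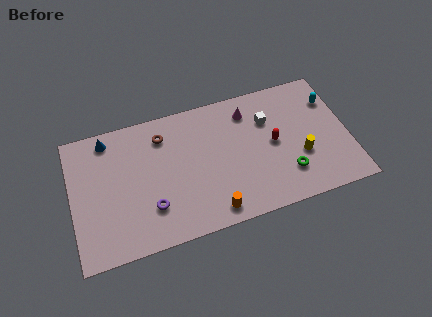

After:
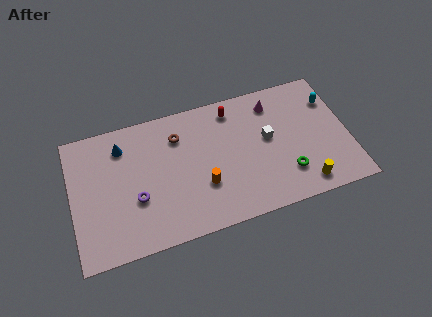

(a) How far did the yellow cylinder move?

1.9

From (13.4, 3.1) to (13.4, 1.2), the yellow cylinder covered √(0.0² + 1.9²) ≈ 1.9 units.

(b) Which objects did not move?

the cyan capsule and the green torus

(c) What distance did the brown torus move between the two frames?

0.9

The brown torus was near (5.5, 6.8) before and (6.4, 6.5) after, so it travelled √(0.9² + 0.3²) ≈ 0.9 units.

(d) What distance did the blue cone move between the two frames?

1.1

The blue cone moved from about (2.3, 7.5) to (3.1, 6.8), a distance of √(0.8² + 0.7²) ≈ 1.1.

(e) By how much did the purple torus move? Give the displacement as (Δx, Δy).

(-0.8, 0.8)

The purple torus started near (4.5, 2.4) and ended near (3.7, 3.2).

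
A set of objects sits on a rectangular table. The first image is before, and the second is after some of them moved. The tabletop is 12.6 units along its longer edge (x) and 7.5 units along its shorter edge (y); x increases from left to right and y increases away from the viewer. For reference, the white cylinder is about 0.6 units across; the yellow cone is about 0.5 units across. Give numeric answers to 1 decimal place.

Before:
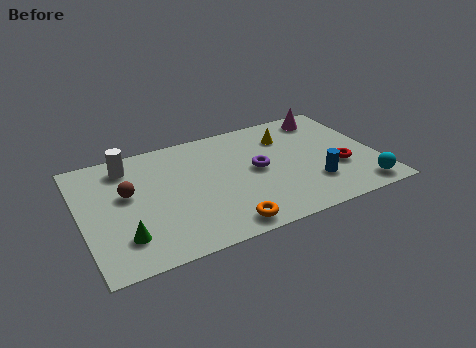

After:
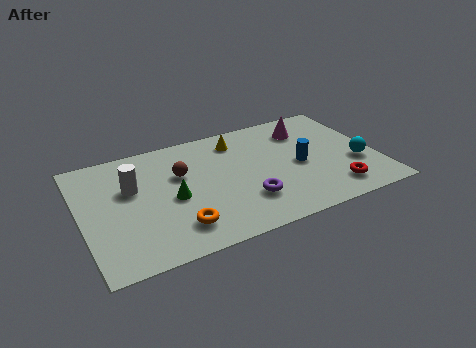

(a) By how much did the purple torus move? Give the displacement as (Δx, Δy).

(-0.7, -1.8)

The purple torus was at about (7.5, 3.9) and moved to about (6.8, 2.1).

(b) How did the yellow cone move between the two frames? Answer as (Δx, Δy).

(-2.1, 0.5)

The yellow cone started near (9.0, 5.6) and ended near (6.9, 6.1).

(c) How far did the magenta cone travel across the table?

1.2

The magenta cone was near (10.9, 6.4) before and (9.9, 5.8) after, so it travelled √(1.0² + 0.6²) ≈ 1.2 units.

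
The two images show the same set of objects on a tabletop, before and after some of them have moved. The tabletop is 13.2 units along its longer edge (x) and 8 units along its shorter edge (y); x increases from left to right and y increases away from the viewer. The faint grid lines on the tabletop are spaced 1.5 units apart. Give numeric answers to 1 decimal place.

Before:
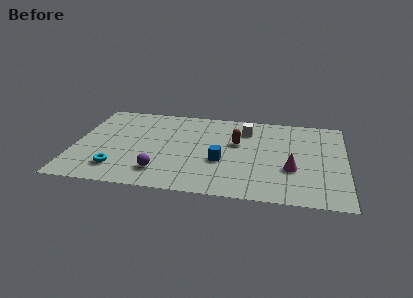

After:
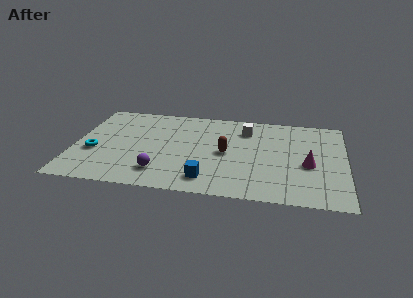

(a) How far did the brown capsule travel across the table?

1.1

The brown capsule moved from about (7.9, 4.9) to (7.4, 3.9), a distance of √(0.5² + 1.0²) ≈ 1.1.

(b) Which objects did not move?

the white cube and the purple sphere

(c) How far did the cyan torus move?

1.8

The cyan torus was near (2.2, 1.7) before and (1.0, 3.1) after, so it travelled √(1.2² + 1.4²) ≈ 1.8 units.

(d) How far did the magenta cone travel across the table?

0.9

The magenta cone moved from about (10.6, 2.9) to (11.4, 3.4), a distance of √(0.8² + 0.5²) ≈ 0.9.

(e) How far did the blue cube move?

1.8

The blue cube moved from about (7.2, 3.1) to (6.6, 1.4), a distance of √(0.6² + 1.7²) ≈ 1.8.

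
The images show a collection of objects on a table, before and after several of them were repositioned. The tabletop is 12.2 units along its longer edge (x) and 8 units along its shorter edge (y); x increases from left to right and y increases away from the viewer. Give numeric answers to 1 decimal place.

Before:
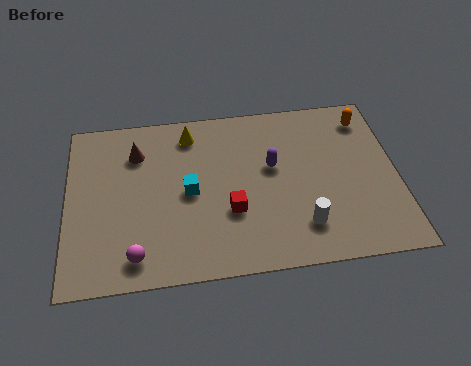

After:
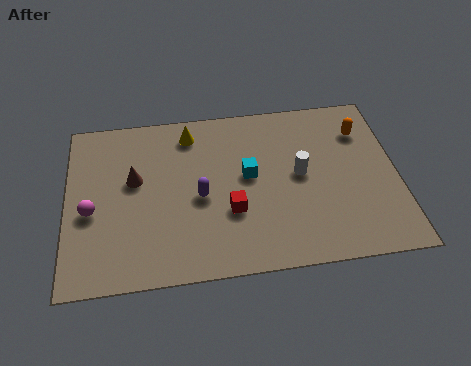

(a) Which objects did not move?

the yellow cone and the red cube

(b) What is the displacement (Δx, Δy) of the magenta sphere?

(-1.6, 2.2)

The magenta sphere was at about (2.5, 1.2) and moved to about (0.9, 3.4).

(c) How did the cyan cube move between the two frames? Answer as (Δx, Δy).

(2.2, 0.5)

The cyan cube was at about (4.5, 3.9) and moved to about (6.7, 4.4).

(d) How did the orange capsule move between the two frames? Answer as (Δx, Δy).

(-0.2, -0.6)

The orange capsule started near (11.2, 6.6) and ended near (11.0, 6.0).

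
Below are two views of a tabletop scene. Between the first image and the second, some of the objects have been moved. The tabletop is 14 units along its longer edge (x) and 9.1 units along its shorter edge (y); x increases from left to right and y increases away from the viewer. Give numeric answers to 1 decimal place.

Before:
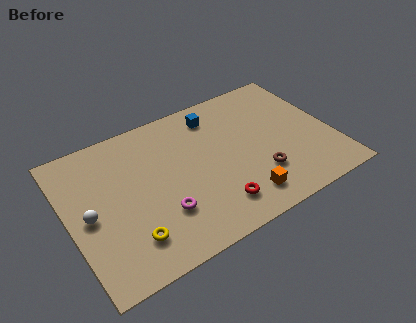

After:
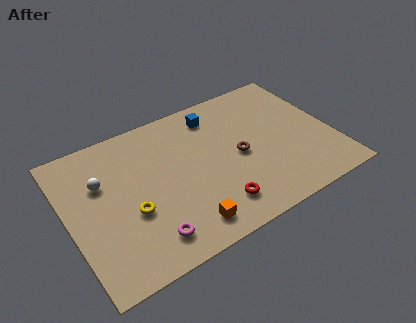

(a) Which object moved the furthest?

the orange cube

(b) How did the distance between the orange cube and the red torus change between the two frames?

+0.3

The distance was about 1.4 in the first image and 1.7 in the second, so they moved 0.3 units further apart.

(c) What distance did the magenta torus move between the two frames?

1.4

The magenta torus moved from about (4.6, 2.7) to (3.7, 1.6), a distance of √(0.9² + 1.1²) ≈ 1.4.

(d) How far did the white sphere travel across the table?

1.9

From (1.0, 4.3) to (1.9, 6.0), the white sphere covered √(0.9² + 1.7²) ≈ 1.9 units.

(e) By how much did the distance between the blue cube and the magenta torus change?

+1.4

The distance was about 6.0 in the first image and 7.4 in the second, so they moved 1.4 units further apart.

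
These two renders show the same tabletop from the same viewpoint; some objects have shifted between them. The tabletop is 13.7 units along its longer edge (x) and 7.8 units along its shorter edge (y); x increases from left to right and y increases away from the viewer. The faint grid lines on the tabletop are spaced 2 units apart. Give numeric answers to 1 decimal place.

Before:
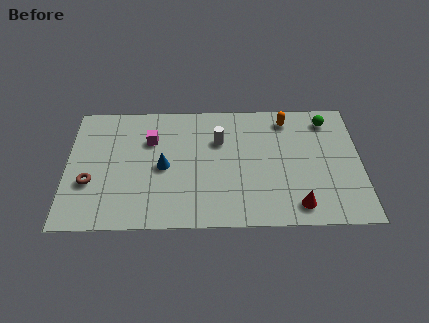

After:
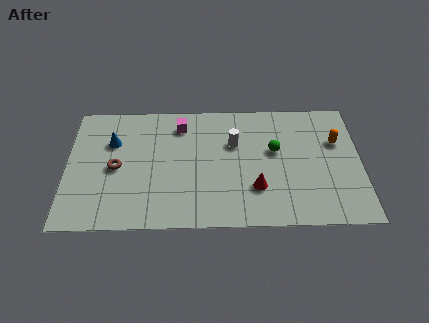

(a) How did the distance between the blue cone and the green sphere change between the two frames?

-0.6

They were about 8.2 units apart before and 7.6 after — 0.6 units closer together.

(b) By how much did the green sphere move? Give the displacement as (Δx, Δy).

(-2.5, -1.9)

The green sphere was at about (12.2, 6.5) and moved to about (9.7, 4.6).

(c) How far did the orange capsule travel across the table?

2.7

The orange capsule moved from about (10.3, 6.6) to (12.6, 5.1), a distance of √(2.3² + 1.5²) ≈ 2.7.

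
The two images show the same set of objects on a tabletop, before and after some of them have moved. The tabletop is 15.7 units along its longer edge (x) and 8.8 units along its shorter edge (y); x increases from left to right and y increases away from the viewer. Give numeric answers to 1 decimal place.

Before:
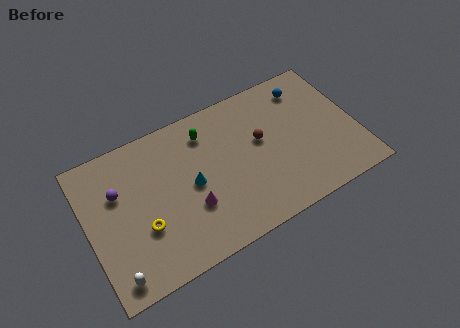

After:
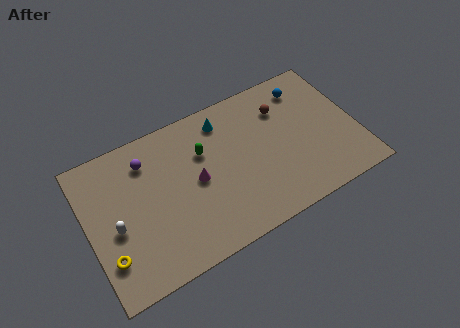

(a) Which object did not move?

the blue sphere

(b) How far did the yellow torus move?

2.2

From (3.0, 3.1) to (0.9, 2.3), the yellow torus covered √(2.1² + 0.8²) ≈ 2.2 units.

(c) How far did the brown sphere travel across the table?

2.1

From (10.2, 5.1) to (11.7, 6.5), the brown sphere covered √(1.5² + 1.4²) ≈ 2.1 units.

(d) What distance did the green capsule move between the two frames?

1.1

The green capsule was near (7.2, 7.0) before and (6.9, 5.9) after, so it travelled √(0.3² + 1.1²) ≈ 1.1 units.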